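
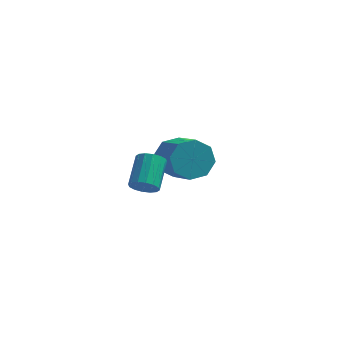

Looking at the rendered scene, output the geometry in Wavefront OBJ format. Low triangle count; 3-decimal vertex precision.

v 2.26 2.057 -4.302
v 3.187 2.446 -4.605
v 4.167 0.952 -3.52
v 3.24 0.563 -3.218
v 2.926 2.772 -3.919
v 3.906 1.279 -2.834
v 2.274 2.68 -3.457
v 3.254 1.186 -2.373
v 1.614 2.222 -3.491
v 2.594 0.729 -2.406
v 1.333 1.668 -4
v 2.313 0.174 -2.915
v 1.594 1.341 -4.686
v 2.574 -0.152 -3.601
v 2.246 1.434 -5.147
v 3.226 -0.06 -4.063
v 2.906 1.891 -5.114
v 3.886 0.398 -4.029
v 2 -3.945 -1.707
v 2.442 -4.2 -1.304
v 2.502 -2.87 -0.53
v 2.06 -2.615 -0.933
v 2.621 -4.062 -1.554
v 2.681 -2.732 -0.779
v 2.633 -3.893 -1.845
v 2.693 -2.564 -1.07
v 2.476 -3.738 -2.099
v 2.536 -2.409 -1.324
v 2.192 -3.639 -2.248
v 2.252 -2.309 -1.473
v 1.856 -3.621 -2.252
v 1.916 -2.291 -1.478
v 1.558 -3.69 -2.11
v 1.618 -2.36 -1.336
v 1.379 -3.828 -1.861
v 1.439 -2.498 -1.086
v 1.367 -3.996 -1.57
v 1.427 -2.667 -0.795
v 1.524 -4.151 -1.316
v 1.584 -2.822 -0.541
v 1.808 -4.251 -1.167
v 1.868 -2.921 -0.392
v 2.144 -4.269 -1.162
v 2.204 -2.939 -0.388
f 2 1 5
f 2 5 3
f 3 5 6
f 3 6 4
f 5 1 7
f 5 7 6
f 6 7 8
f 6 8 4
f 7 1 9
f 7 9 8
f 8 9 10
f 8 10 4
f 9 1 11
f 9 11 10
f 10 11 12
f 10 12 4
f 11 1 13
f 11 13 12
f 12 13 14
f 12 14 4
f 13 1 15
f 13 15 14
f 14 15 16
f 14 16 4
f 15 1 17
f 15 17 16
f 16 17 18
f 16 18 4
f 17 1 2
f 17 2 18
f 18 2 3
f 18 3 4
f 20 19 23
f 20 23 21
f 21 23 24
f 21 24 22
f 23 19 25
f 23 25 24
f 24 25 26
f 24 26 22
f 25 19 27
f 25 27 26
f 26 27 28
f 26 28 22
f 27 19 29
f 27 29 28
f 28 29 30
f 28 30 22
f 29 19 31
f 29 31 30
f 30 31 32
f 30 32 22
f 31 19 33
f 31 33 32
f 32 33 34
f 32 34 22
f 33 19 35
f 33 35 34
f 34 35 36
f 34 36 22
f 35 19 37
f 35 37 36
f 36 37 38
f 36 38 22
f 37 19 39
f 37 39 38
f 38 39 40
f 38 40 22
f 39 19 41
f 39 41 40
f 40 41 42
f 40 42 22
f 41 19 43
f 41 43 42
f 42 43 44
f 42 44 22
f 43 19 20
f 43 20 44
f 44 20 21
f 44 21 22



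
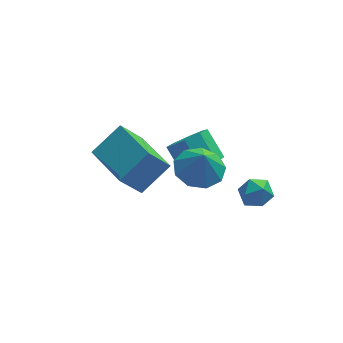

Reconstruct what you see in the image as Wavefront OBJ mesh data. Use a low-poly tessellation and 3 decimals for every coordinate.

v -3.538 -2.643 1.665
v -4.373 -2.861 2.855
v -4.289 -0.711 1.493
v -5.123 -0.929 2.683
v -2.377 -2.111 2.577
v -3.211 -2.329 3.767
v -3.127 -0.179 2.405
v -3.962 -0.397 3.595
v 0.523 -2.791 1.843
v 1.025 -3.137 1.469
v 0.055 -3.803 2.151
v 0.557 -4.149 1.777
v 0.734 -3.797 2.374
v 1.024 -3.172 2.183
v 0.056 -3.768 1.437
v 0.346 -3.143 1.246
v 0.736 -3.741 1.218
v 1.155 -3.759 1.797
v -0.075 -3.181 1.823
v 0.344 -3.199 2.402
v -0.639 0.444 -0.58
v 0.09 0.95 -0.735
v -0.393 1.921 0.166
v -1.121 1.416 0.32
v -0.428 1.093 -1.167
v -0.91 2.065 -0.266
v -1.068 0.857 -1.255
v -1.551 1.828 -0.354
v -1.457 0.378 -0.948
v -1.94 1.35 -0.047
v -1.367 -0.061 -0.426
v -1.85 0.91 0.475
v -0.85 -0.205 0.006
v -1.332 0.767 0.907
v -0.209 0.032 0.094
v -0.692 1.003 0.995
v 0.18 0.51 -0.213
v -0.303 1.482 0.688
v -1.234 -1.763 1.847
v -0.533 -2.432 1.6
v -1.126 -2.057 2.953
v -0.243 -1.827 1.733
v -0.416 -1.192 1.918
v -0.973 -0.824 2.07
v -1.651 -0.896 2.118
v -2.135 -1.373 2.039
v -2.197 -2.033 1.869
v -1.809 -2.567 1.69
v -1.151 -2.724 1.583
f 2 4 1
f 5 2 1
f 1 4 3
f 3 5 1
f 2 8 4
f 6 2 5
f 6 8 2
f 4 8 3
f 7 5 3
f 3 8 7
f 7 6 5
f 8 6 7
f 9 20 14
f 9 14 10
f 9 10 16
f 9 16 19
f 9 19 20
f 10 14 18
f 14 20 13
f 20 19 11
f 19 16 15
f 16 10 17
f 12 18 13
f 12 13 11
f 12 11 15
f 12 15 17
f 12 17 18
f 13 18 14
f 11 13 20
f 15 11 19
f 17 15 16
f 18 17 10
f 22 21 25
f 22 25 23
f 23 25 26
f 23 26 24
f 25 21 27
f 25 27 26
f 26 27 28
f 26 28 24
f 27 21 29
f 27 29 28
f 28 29 30
f 28 30 24
f 29 21 31
f 29 31 30
f 30 31 32
f 30 32 24
f 31 21 33
f 31 33 32
f 32 33 34
f 32 34 24
f 33 21 35
f 33 35 34
f 34 35 36
f 34 36 24
f 35 21 37
f 35 37 36
f 36 37 38
f 36 38 24
f 37 21 22
f 37 22 38
f 38 22 23
f 38 23 24
f 40 39 42
f 40 42 41
f 42 39 43
f 42 43 41
f 43 39 44
f 43 44 41
f 44 39 45
f 44 45 41
f 45 39 46
f 45 46 41
f 46 39 47
f 46 47 41
f 47 39 48
f 47 48 41
f 48 39 49
f 48 49 41
f 49 39 40
f 49 40 41



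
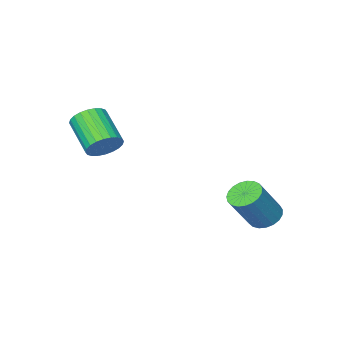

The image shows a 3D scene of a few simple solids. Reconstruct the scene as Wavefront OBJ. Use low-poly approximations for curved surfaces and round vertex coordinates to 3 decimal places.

v -3.825 0.46 -1.962
v -3.272 0.49 -2.357
v -2.262 0.61 -0.932
v -2.815 0.58 -0.538
v -3.34 0.763 -2.331
v -2.331 0.883 -0.907
v -3.493 0.984 -2.241
v -2.483 1.103 -0.817
v -3.703 1.114 -2.104
v -2.693 1.234 -0.679
v -3.934 1.131 -1.941
v -2.924 1.251 -0.517
v -4.146 1.032 -1.783
v -3.136 1.152 -0.358
v -4.302 0.834 -1.655
v -3.293 0.954 -0.231
v -4.376 0.572 -1.58
v -3.367 0.691 -0.156
v -4.355 0.29 -1.572
v -3.345 0.41 -0.148
v -4.242 0.038 -1.631
v -3.232 0.157 -0.207
v -4.057 -0.142 -1.747
v -3.047 -0.022 -0.323
v -3.832 -0.217 -1.901
v -2.822 -0.097 -0.476
v -3.605 -0.175 -2.065
v -2.596 -0.056 -0.64
v -3.417 -0.023 -2.211
v -2.407 0.096 -0.787
v -3.299 0.212 -2.314
v -2.289 0.331 -0.89
v 0.77 -2.712 1.398
v 1.252 -2.466 1.858
v 1.092 -3.802 2.741
v 0.61 -4.048 2.282
v 1.018 -2.366 1.967
v 0.858 -3.702 2.85
v 0.746 -2.318 1.989
v 0.586 -3.655 2.872
v 0.477 -2.331 1.921
v 0.317 -3.667 2.805
v 0.254 -2.402 1.774
v 0.093 -3.738 2.657
v 0.109 -2.519 1.569
v -0.052 -3.856 2.453
v 0.064 -2.666 1.339
v -0.096 -4.003 2.222
v 0.127 -2.82 1.117
v -0.033 -4.157 2.001
v 0.288 -2.958 0.939
v 0.128 -4.294 1.822
v 0.522 -3.058 0.83
v 0.362 -4.394 1.713
v 0.794 -3.105 0.808
v 0.634 -4.442 1.691
v 1.063 -3.093 0.875
v 0.903 -4.429 1.759
v 1.287 -3.022 1.023
v 1.126 -4.358 1.906
v 1.432 -2.904 1.227
v 1.271 -4.241 2.111
v 1.476 -2.757 1.458
v 1.316 -4.094 2.341
v 1.413 -2.603 1.679
v 1.253 -3.94 2.563
f 2 1 5
f 2 5 3
f 3 5 6
f 3 6 4
f 5 1 7
f 5 7 6
f 6 7 8
f 6 8 4
f 7 1 9
f 7 9 8
f 8 9 10
f 8 10 4
f 9 1 11
f 9 11 10
f 10 11 12
f 10 12 4
f 11 1 13
f 11 13 12
f 12 13 14
f 12 14 4
f 13 1 15
f 13 15 14
f 14 15 16
f 14 16 4
f 15 1 17
f 15 17 16
f 16 17 18
f 16 18 4
f 17 1 19
f 17 19 18
f 18 19 20
f 18 20 4
f 19 1 21
f 19 21 20
f 20 21 22
f 20 22 4
f 21 1 23
f 21 23 22
f 22 23 24
f 22 24 4
f 23 1 25
f 23 25 24
f 24 25 26
f 24 26 4
f 25 1 27
f 25 27 26
f 26 27 28
f 26 28 4
f 27 1 29
f 27 29 28
f 28 29 30
f 28 30 4
f 29 1 31
f 29 31 30
f 30 31 32
f 30 32 4
f 31 1 2
f 31 2 32
f 32 2 3
f 32 3 4
f 34 33 37
f 34 37 35
f 35 37 38
f 35 38 36
f 37 33 39
f 37 39 38
f 38 39 40
f 38 40 36
f 39 33 41
f 39 41 40
f 40 41 42
f 40 42 36
f 41 33 43
f 41 43 42
f 42 43 44
f 42 44 36
f 43 33 45
f 43 45 44
f 44 45 46
f 44 46 36
f 45 33 47
f 45 47 46
f 46 47 48
f 46 48 36
f 47 33 49
f 47 49 48
f 48 49 50
f 48 50 36
f 49 33 51
f 49 51 50
f 50 51 52
f 50 52 36
f 51 33 53
f 51 53 52
f 52 53 54
f 52 54 36
f 53 33 55
f 53 55 54
f 54 55 56
f 54 56 36
f 55 33 57
f 55 57 56
f 56 57 58
f 56 58 36
f 57 33 59
f 57 59 58
f 58 59 60
f 58 60 36
f 59 33 61
f 59 61 60
f 60 61 62
f 60 62 36
f 61 33 63
f 61 63 62
f 62 63 64
f 62 64 36
f 63 33 65
f 63 65 64
f 64 65 66
f 64 66 36
f 65 33 34
f 65 34 66
f 66 34 35
f 66 35 36



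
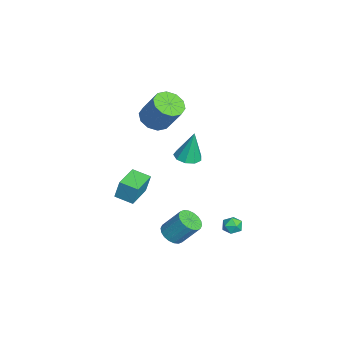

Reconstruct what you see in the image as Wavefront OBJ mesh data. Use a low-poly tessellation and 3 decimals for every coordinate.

v -4.237 -1.066 2.608
v -3.32 -0.954 2.153
v -2.565 -0.141 3.878
v -3.483 -0.254 4.332
v -3.657 -0.423 2.051
v -2.902 0.389 3.775
v -4.215 -0.138 2.161
v -3.46 0.674 3.885
v -4.782 -0.208 2.442
v -4.027 0.604 4.166
v -5.141 -0.605 2.786
v -4.386 0.207 4.51
v -5.155 -1.179 3.062
v -4.4 -0.366 4.787
v -4.818 -1.709 3.165
v -4.063 -0.897 4.889
v -4.26 -1.994 3.055
v -3.505 -1.182 4.779
v -3.693 -1.924 2.774
v -2.938 -1.112 4.498
v -3.334 -1.527 2.43
v -2.579 -0.715 4.154
v -4.15 -2.72 -3.077
v -4.054 -2.414 -1.755
v -3.588 -1.663 -3.362
v -3.492 -1.358 -2.04
v -2.528 -3.562 -3
v -2.432 -3.257 -1.678
v -1.966 -2.506 -3.285
v -1.87 -2.2 -1.963
v 0.275 -0.355 -4.323
v 0.934 -0.029 -4.707
v 1.245 1.001 -3.302
v 0.585 0.675 -2.917
v 0.659 0.195 -4.811
v 0.97 1.225 -3.406
v 0.308 0.31 -4.818
v 0.619 1.34 -3.412
v -0.049 0.294 -4.727
v 0.262 1.324 -3.321
v -0.343 0.149 -4.555
v -0.032 1.179 -3.15
v -0.514 -0.096 -4.338
v -0.203 0.934 -2.933
v -0.529 -0.392 -4.118
v -0.218 0.638 -2.712
v -0.385 -0.681 -3.938
v -0.074 0.349 -2.533
v -0.11 -0.905 -3.834
v 0.201 0.125 -2.429
v 0.241 -1.02 -3.828
v 0.552 0.01 -2.422
v 0.598 -1.004 -3.919
v 0.909 0.026 -2.513
v 0.892 -0.859 -4.09
v 1.203 0.171 -2.685
v 1.063 -0.614 -4.307
v 1.374 0.416 -2.902
v 1.078 -0.318 -4.528
v 1.389 0.712 -3.122
v 0.539 3.156 -2.84
v 0.741 3.485 -3.39
v 1.459 2.575 -2.85
v 1.661 2.904 -3.4
v 1.625 3.226 -2.81
v 1.056 3.585 -2.804
v 1.144 2.475 -3.436
v 0.575 2.834 -3.43
v 1.115 3.065 -3.759
v 1.412 3.529 -3.372
v 0.788 2.531 -2.868
v 1.085 2.995 -2.481
v 0.559 0.504 2.613
v 1.035 -0.154 2.728
v 0.601 0.876 4.567
v 1.353 0.298 2.635
v 1.299 0.847 2.532
v 0.9 1.235 2.466
v 0.341 1.281 2.469
v -0.116 0.963 2.54
v -0.257 0.43 2.644
v -0.016 -0.068 2.734
v 0.494 -0.299 2.767
f 2 1 5
f 2 5 3
f 3 5 6
f 3 6 4
f 5 1 7
f 5 7 6
f 6 7 8
f 6 8 4
f 7 1 9
f 7 9 8
f 8 9 10
f 8 10 4
f 9 1 11
f 9 11 10
f 10 11 12
f 10 12 4
f 11 1 13
f 11 13 12
f 12 13 14
f 12 14 4
f 13 1 15
f 13 15 14
f 14 15 16
f 14 16 4
f 15 1 17
f 15 17 16
f 16 17 18
f 16 18 4
f 17 1 19
f 17 19 18
f 18 19 20
f 18 20 4
f 19 1 21
f 19 21 20
f 20 21 22
f 20 22 4
f 21 1 2
f 21 2 22
f 22 2 3
f 22 3 4
f 24 26 23
f 27 24 23
f 23 26 25
f 25 27 23
f 24 30 26
f 28 24 27
f 28 30 24
f 26 30 25
f 29 27 25
f 25 30 29
f 29 28 27
f 30 28 29
f 32 31 35
f 32 35 33
f 33 35 36
f 33 36 34
f 35 31 37
f 35 37 36
f 36 37 38
f 36 38 34
f 37 31 39
f 37 39 38
f 38 39 40
f 38 40 34
f 39 31 41
f 39 41 40
f 40 41 42
f 40 42 34
f 41 31 43
f 41 43 42
f 42 43 44
f 42 44 34
f 43 31 45
f 43 45 44
f 44 45 46
f 44 46 34
f 45 31 47
f 45 47 46
f 46 47 48
f 46 48 34
f 47 31 49
f 47 49 48
f 48 49 50
f 48 50 34
f 49 31 51
f 49 51 50
f 50 51 52
f 50 52 34
f 51 31 53
f 51 53 52
f 52 53 54
f 52 54 34
f 53 31 55
f 53 55 54
f 54 55 56
f 54 56 34
f 55 31 57
f 55 57 56
f 56 57 58
f 56 58 34
f 57 31 59
f 57 59 58
f 58 59 60
f 58 60 34
f 59 31 32
f 59 32 60
f 60 32 33
f 60 33 34
f 61 72 66
f 61 66 62
f 61 62 68
f 61 68 71
f 61 71 72
f 62 66 70
f 66 72 65
f 72 71 63
f 71 68 67
f 68 62 69
f 64 70 65
f 64 65 63
f 64 63 67
f 64 67 69
f 64 69 70
f 65 70 66
f 63 65 72
f 67 63 71
f 69 67 68
f 70 69 62
f 74 73 76
f 74 76 75
f 76 73 77
f 76 77 75
f 77 73 78
f 77 78 75
f 78 73 79
f 78 79 75
f 79 73 80
f 79 80 75
f 80 73 81
f 80 81 75
f 81 73 82
f 81 82 75
f 82 73 83
f 82 83 75
f 83 73 74
f 83 74 75



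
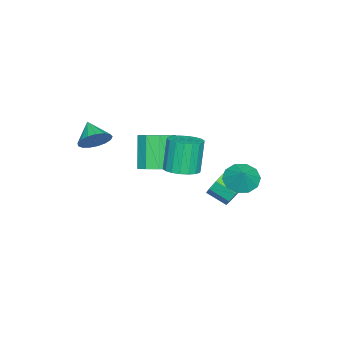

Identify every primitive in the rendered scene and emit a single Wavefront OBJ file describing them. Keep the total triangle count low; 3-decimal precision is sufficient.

v -1.87 2.758 -2.753
v -1.208 2.403 -3.383
v -1.229 1.287 -2.777
v -1.89 1.642 -2.147
v -0.898 2.683 -2.858
v -0.919 1.567 -2.252
v -1.043 2.997 -2.284
v -1.064 1.881 -1.678
v -1.575 3.2 -1.93
v -1.595 2.084 -1.323
v -2.244 3.196 -1.96
v -2.265 2.08 -1.354
v -2.739 2.987 -2.362
v -2.759 1.871 -1.756
v -2.826 2.671 -2.947
v -2.847 1.555 -2.34
v -2.466 2.395 -3.441
v -2.487 1.28 -2.834
v -1.827 2.29 -3.613
v -1.848 1.174 -3.007
v -0.453 3.5 -0.69
v 0.01 4.07 -1.308
v 0.253 3.88 0.19
v -0.442 4.378 -1.078
v -0.898 4.351 -0.7
v -1.184 3.999 -0.318
v -1.191 3.456 -0.077
v -0.916 2.93 -0.071
v -0.465 2.622 -0.301
v -0.008 2.649 -0.679
v 0.278 3.001 -1.062
v 0.285 3.544 -1.302
v 2.265 -3.19 1.895
v 2.911 -3.816 1.909
v 1.475 -3.99 2.625
v 2.992 -3.577 2.258
v 2.906 -3.249 2.524
v 2.673 -2.907 2.645
v 2.346 -2.631 2.595
v 2.001 -2.483 2.384
v 1.716 -2.496 2.061
v 1.557 -2.669 1.7
v 1.56 -2.962 1.384
v 1.724 -3.306 1.184
v 2.012 -3.624 1.148
v 2.358 -3.843 1.282
v 2.683 -3.912 1.557
v 1.929 1.319 0.727
v 2.772 1.608 0.99
v 2.215 1.57 2.817
v 1.371 1.281 2.553
v 2.567 1.963 0.935
v 2.01 1.925 2.761
v 2.234 2.19 0.838
v 1.677 2.152 2.664
v 1.842 2.245 0.719
v 1.285 2.207 2.546
v 1.466 2.116 0.602
v 0.909 2.079 2.429
v 1.182 1.829 0.51
v 0.625 1.792 2.336
v 1.046 1.442 0.46
v 0.489 1.404 2.287
v 1.085 1.03 0.463
v 0.528 0.992 2.29
v 1.29 0.675 0.519
v 0.733 0.637 2.345
v 1.623 0.448 0.616
v 1.066 0.41 2.442
v 2.015 0.393 0.734
v 1.458 0.355 2.561
v 2.391 0.521 0.851
v 1.834 0.484 2.678
v 2.675 0.808 0.944
v 2.118 0.771 2.77
v 2.811 1.196 0.993
v 2.254 1.158 2.82
v -0.052 -0.956 -0.891
v 0.834 -1.103 -0.45
v -0.142 -1.53 1.371
v -1.028 -1.384 0.931
v 0.651 -0.446 -0.394
v -0.326 -0.874 1.427
v 0.139 -0.028 -0.571
v -0.838 -0.456 1.251
v -0.463 -0.044 -0.897
v -1.439 -0.472 0.925
v -0.872 -0.487 -1.22
v -1.848 -0.915 0.601
v -0.897 -1.15 -1.389
v -1.873 -1.577 0.432
v -0.527 -1.721 -1.325
v -1.503 -2.149 0.496
v 0.065 -1.935 -1.058
v -0.911 -2.363 0.764
v 0.603 -1.691 -0.712
v -0.373 -2.118 1.109
f 2 1 5
f 2 5 3
f 3 5 6
f 3 6 4
f 5 1 7
f 5 7 6
f 6 7 8
f 6 8 4
f 7 1 9
f 7 9 8
f 8 9 10
f 8 10 4
f 9 1 11
f 9 11 10
f 10 11 12
f 10 12 4
f 11 1 13
f 11 13 12
f 12 13 14
f 12 14 4
f 13 1 15
f 13 15 14
f 14 15 16
f 14 16 4
f 15 1 17
f 15 17 16
f 16 17 18
f 16 18 4
f 17 1 19
f 17 19 18
f 18 19 20
f 18 20 4
f 19 1 2
f 19 2 20
f 20 2 3
f 20 3 4
f 22 21 24
f 22 24 23
f 24 21 25
f 24 25 23
f 25 21 26
f 25 26 23
f 26 21 27
f 26 27 23
f 27 21 28
f 27 28 23
f 28 21 29
f 28 29 23
f 29 21 30
f 29 30 23
f 30 21 31
f 30 31 23
f 31 21 32
f 31 32 23
f 32 21 22
f 32 22 23
f 34 33 36
f 34 36 35
f 36 33 37
f 36 37 35
f 37 33 38
f 37 38 35
f 38 33 39
f 38 39 35
f 39 33 40
f 39 40 35
f 40 33 41
f 40 41 35
f 41 33 42
f 41 42 35
f 42 33 43
f 42 43 35
f 43 33 44
f 43 44 35
f 44 33 45
f 44 45 35
f 45 33 46
f 45 46 35
f 46 33 47
f 46 47 35
f 47 33 34
f 47 34 35
f 49 48 52
f 49 52 50
f 50 52 53
f 50 53 51
f 52 48 54
f 52 54 53
f 53 54 55
f 53 55 51
f 54 48 56
f 54 56 55
f 55 56 57
f 55 57 51
f 56 48 58
f 56 58 57
f 57 58 59
f 57 59 51
f 58 48 60
f 58 60 59
f 59 60 61
f 59 61 51
f 60 48 62
f 60 62 61
f 61 62 63
f 61 63 51
f 62 48 64
f 62 64 63
f 63 64 65
f 63 65 51
f 64 48 66
f 64 66 65
f 65 66 67
f 65 67 51
f 66 48 68
f 66 68 67
f 67 68 69
f 67 69 51
f 68 48 70
f 68 70 69
f 69 70 71
f 69 71 51
f 70 48 72
f 70 72 71
f 71 72 73
f 71 73 51
f 72 48 74
f 72 74 73
f 73 74 75
f 73 75 51
f 74 48 76
f 74 76 75
f 75 76 77
f 75 77 51
f 76 48 49
f 76 49 77
f 77 49 50
f 77 50 51
f 79 78 82
f 79 82 80
f 80 82 83
f 80 83 81
f 82 78 84
f 82 84 83
f 83 84 85
f 83 85 81
f 84 78 86
f 84 86 85
f 85 86 87
f 85 87 81
f 86 78 88
f 86 88 87
f 87 88 89
f 87 89 81
f 88 78 90
f 88 90 89
f 89 90 91
f 89 91 81
f 90 78 92
f 90 92 91
f 91 92 93
f 91 93 81
f 92 78 94
f 92 94 93
f 93 94 95
f 93 95 81
f 94 78 96
f 94 96 95
f 95 96 97
f 95 97 81
f 96 78 79
f 96 79 97
f 97 79 80
f 97 80 81



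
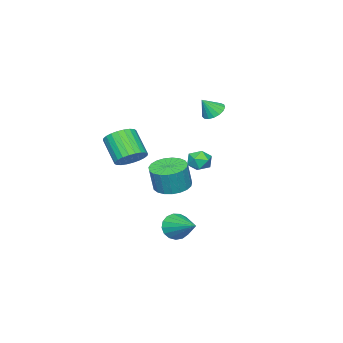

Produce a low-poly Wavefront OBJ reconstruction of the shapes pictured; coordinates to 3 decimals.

v -3.03 -0.107 -0.942
v -2.296 -0.277 -0.861
v -3.324 -1.003 -0.159
v -2.59 -1.173 -0.078
v -2.861 -0.522 0.198
v -2.679 0.031 -0.285
v -2.941 -1.311 -0.735
v -2.759 -0.758 -1.218
v -2.242 -1.022 -0.733
v -2.192 -0.534 -0.156
v -3.428 -0.746 -0.864
v -3.378 -0.258 -0.287
v -2.334 0.565 3.507
v -1.999 0.091 3.116
v -1.746 0.235 4.413
v -1.807 0.365 3.092
v -1.737 0.685 3.162
v -1.803 0.977 3.312
v -1.991 1.175 3.506
v -2.257 1.233 3.701
v -2.542 1.139 3.85
v -2.778 0.913 3.922
v -2.913 0.607 3.898
v -2.916 0.292 3.784
v -2.785 0.039 3.607
v -2.551 -0.093 3.407
v -2.267 -0.074 3.23
v 4.201 0.233 2.247
v 4.799 0.559 2.788
v 4.316 -0.528 3.975
v 3.719 -0.853 3.433
v 4.532 0.756 2.859
v 4.049 -0.331 4.046
v 4.214 0.872 2.837
v 3.731 -0.214 4.024
v 3.894 0.892 2.725
v 3.411 -0.195 3.911
v 3.621 0.811 2.54
v 3.138 -0.275 3.726
v 3.436 0.643 2.31
v 2.953 -0.444 3.497
v 3.368 0.412 2.071
v 2.885 -0.675 3.258
v 3.427 0.154 1.858
v 2.944 -0.933 3.045
v 3.604 -0.092 1.705
v 3.121 -1.179 2.892
v 3.871 -0.289 1.634
v 3.388 -1.376 2.821
v 4.189 -0.406 1.656
v 3.706 -1.492 2.843
v 4.509 -0.425 1.769
v 4.026 -1.512 2.955
v 4.782 -0.345 1.954
v 4.299 -1.431 3.14
v 4.967 -0.176 2.183
v 4.484 -1.263 3.37
v 5.035 0.055 2.422
v 4.552 -1.032 3.609
v 4.976 0.313 2.635
v 4.493 -0.774 3.822
v 2.729 1.879 -2.545
v 3.346 1.889 -3.1
v 3.411 3.561 -1.755
v 3.055 2.092 -3.279
v 2.688 2.245 -3.289
v 2.331 2.315 -3.129
v 2.065 2.284 -2.836
v 1.952 2.161 -2.476
v 2.016 1.973 -2.131
v 2.243 1.764 -1.882
v 2.582 1.581 -1.785
v 2.955 1.466 -1.862
v 3.275 1.446 -2.095
v 3.471 1.525 -2.432
v 3.497 1.685 -2.795
v -1.679 -1.567 -2.174
v -0.875 -2.194 -2.376
v -0.516 -2.22 -0.869
v -1.321 -1.593 -0.666
v -0.695 -1.802 -2.412
v -0.336 -1.829 -0.905
v -0.685 -1.37 -2.407
v -0.326 -1.396 -0.899
v -0.847 -0.971 -2.361
v -0.489 -0.998 -0.854
v -1.153 -0.676 -2.283
v -0.795 -0.703 -0.775
v -1.55 -0.535 -2.186
v -1.192 -0.561 -0.679
v -1.97 -0.572 -2.087
v -1.611 -0.599 -0.579
v -2.339 -0.781 -2.003
v -1.98 -0.808 -0.495
v -2.594 -1.126 -1.948
v -2.235 -1.152 -0.441
v -2.691 -1.547 -1.933
v -2.332 -1.574 -0.425
v -2.613 -1.971 -1.959
v -2.254 -1.998 -0.451
v -2.374 -2.326 -2.022
v -2.015 -2.353 -0.514
v -2.014 -2.549 -2.112
v -1.655 -2.576 -0.604
v -1.597 -2.603 -2.212
v -1.238 -2.629 -0.704
v -1.194 -2.477 -2.305
v -0.835 -2.504 -0.798
f 1 12 6
f 1 6 2
f 1 2 8
f 1 8 11
f 1 11 12
f 2 6 10
f 6 12 5
f 12 11 3
f 11 8 7
f 8 2 9
f 4 10 5
f 4 5 3
f 4 3 7
f 4 7 9
f 4 9 10
f 5 10 6
f 3 5 12
f 7 3 11
f 9 7 8
f 10 9 2
f 14 13 16
f 14 16 15
f 16 13 17
f 16 17 15
f 17 13 18
f 17 18 15
f 18 13 19
f 18 19 15
f 19 13 20
f 19 20 15
f 20 13 21
f 20 21 15
f 21 13 22
f 21 22 15
f 22 13 23
f 22 23 15
f 23 13 24
f 23 24 15
f 24 13 25
f 24 25 15
f 25 13 26
f 25 26 15
f 26 13 27
f 26 27 15
f 27 13 14
f 27 14 15
f 29 28 32
f 29 32 30
f 30 32 33
f 30 33 31
f 32 28 34
f 32 34 33
f 33 34 35
f 33 35 31
f 34 28 36
f 34 36 35
f 35 36 37
f 35 37 31
f 36 28 38
f 36 38 37
f 37 38 39
f 37 39 31
f 38 28 40
f 38 40 39
f 39 40 41
f 39 41 31
f 40 28 42
f 40 42 41
f 41 42 43
f 41 43 31
f 42 28 44
f 42 44 43
f 43 44 45
f 43 45 31
f 44 28 46
f 44 46 45
f 45 46 47
f 45 47 31
f 46 28 48
f 46 48 47
f 47 48 49
f 47 49 31
f 48 28 50
f 48 50 49
f 49 50 51
f 49 51 31
f 50 28 52
f 50 52 51
f 51 52 53
f 51 53 31
f 52 28 54
f 52 54 53
f 53 54 55
f 53 55 31
f 54 28 56
f 54 56 55
f 55 56 57
f 55 57 31
f 56 28 58
f 56 58 57
f 57 58 59
f 57 59 31
f 58 28 60
f 58 60 59
f 59 60 61
f 59 61 31
f 60 28 29
f 60 29 61
f 61 29 30
f 61 30 31
f 63 62 65
f 63 65 64
f 65 62 66
f 65 66 64
f 66 62 67
f 66 67 64
f 67 62 68
f 67 68 64
f 68 62 69
f 68 69 64
f 69 62 70
f 69 70 64
f 70 62 71
f 70 71 64
f 71 62 72
f 71 72 64
f 72 62 73
f 72 73 64
f 73 62 74
f 73 74 64
f 74 62 75
f 74 75 64
f 75 62 76
f 75 76 64
f 76 62 63
f 76 63 64
f 78 77 81
f 78 81 79
f 79 81 82
f 79 82 80
f 81 77 83
f 81 83 82
f 82 83 84
f 82 84 80
f 83 77 85
f 83 85 84
f 84 85 86
f 84 86 80
f 85 77 87
f 85 87 86
f 86 87 88
f 86 88 80
f 87 77 89
f 87 89 88
f 88 89 90
f 88 90 80
f 89 77 91
f 89 91 90
f 90 91 92
f 90 92 80
f 91 77 93
f 91 93 92
f 92 93 94
f 92 94 80
f 93 77 95
f 93 95 94
f 94 95 96
f 94 96 80
f 95 77 97
f 95 97 96
f 96 97 98
f 96 98 80
f 97 77 99
f 97 99 98
f 98 99 100
f 98 100 80
f 99 77 101
f 99 101 100
f 100 101 102
f 100 102 80
f 101 77 103
f 101 103 102
f 102 103 104
f 102 104 80
f 103 77 105
f 103 105 104
f 104 105 106
f 104 106 80
f 105 77 107
f 105 107 106
f 106 107 108
f 106 108 80
f 107 77 78
f 107 78 108
f 108 78 79
f 108 79 80



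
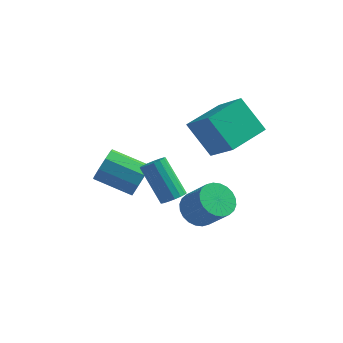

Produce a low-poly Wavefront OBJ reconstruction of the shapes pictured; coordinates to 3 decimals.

v 1.798 -0.273 -2.821
v 2.581 0.071 -3.321
v 3.664 -0.443 -1.978
v 2.882 -0.787 -1.479
v 2.478 0.383 -3.118
v 3.561 -0.131 -1.776
v 2.271 0.596 -2.87
v 3.355 0.081 -1.528
v 1.993 0.676 -2.615
v 3.076 0.161 -1.272
v 1.685 0.611 -2.391
v 2.768 0.097 -1.048
v 1.394 0.413 -2.232
v 2.477 -0.102 -0.89
v 1.165 0.109 -2.163
v 2.248 -0.405 -0.821
v 1.032 -0.252 -2.195
v 2.115 -0.767 -0.852
v 1.016 -0.617 -2.322
v 2.099 -1.131 -0.979
v 1.119 -0.929 -2.524
v 2.202 -1.443 -1.182
v 1.325 -1.141 -2.772
v 2.409 -1.656 -1.43
v 1.604 -1.221 -3.028
v 2.687 -1.736 -1.685
v 1.912 -1.157 -3.252
v 2.995 -1.671 -1.909
v 2.203 -0.958 -3.41
v 3.286 -1.473 -2.068
v 2.432 -0.655 -3.479
v 3.515 -1.169 -2.137
v 2.565 -0.293 -3.448
v 3.648 -0.808 -2.105
v 1.954 1.499 -0.261
v 0.637 2.027 1.329
v 3.068 3.36 0.045
v 1.752 3.887 1.634
v 3.248 0.493 1.146
v 1.932 1.02 2.735
v 4.363 2.353 1.451
v 3.046 2.881 3.041
v -0.776 -0.707 -0.941
v -0.49 -1.178 -0.168
v -2.378 -1.104 0.575
v -2.664 -0.633 -0.199
v -0.428 -0.538 -0.074
v -2.316 -0.464 0.669
v -0.529 0.023 -0.386
v -2.417 0.097 0.357
v -0.745 0.242 -0.958
v -2.633 0.316 -0.215
v -0.976 0.017 -1.522
v -2.864 0.092 -0.779
v -1.114 -0.546 -1.815
v -3.001 -0.472 -1.072
v -1.093 -1.185 -1.699
v -2.981 -1.111 -0.956
v -0.924 -1.601 -1.228
v -2.812 -1.526 -0.485
v -0.686 -1.598 -0.623
v -2.574 -1.524 0.119
v 1.447 -3.261 0.233
v 1.968 -2.979 0.476
v 0.793 -2.238 2.131
v 0.273 -2.519 1.887
v 1.847 -2.764 0.294
v 0.672 -2.023 1.948
v 1.634 -2.663 0.098
v 0.46 -1.922 1.752
v 1.379 -2.699 -0.067
v 0.204 -1.958 1.587
v 1.139 -2.864 -0.164
v -0.035 -2.123 1.491
v 0.97 -3.119 -0.169
v -0.205 -2.378 1.485
v 0.91 -3.407 -0.083
v -0.264 -2.666 1.572
v 0.973 -3.661 0.076
v -0.201 -2.92 1.73
v 1.145 -3.824 0.271
v -0.029 -3.082 1.925
v 1.386 -3.857 0.457
v 0.212 -3.116 2.111
v 1.641 -3.754 0.591
v 0.467 -3.013 2.246
v 1.852 -3.538 0.644
v 0.677 -2.796 2.299
v 1.97 -3.258 0.602
v 0.795 -2.517 2.257
f 2 1 5
f 2 5 3
f 3 5 6
f 3 6 4
f 5 1 7
f 5 7 6
f 6 7 8
f 6 8 4
f 7 1 9
f 7 9 8
f 8 9 10
f 8 10 4
f 9 1 11
f 9 11 10
f 10 11 12
f 10 12 4
f 11 1 13
f 11 13 12
f 12 13 14
f 12 14 4
f 13 1 15
f 13 15 14
f 14 15 16
f 14 16 4
f 15 1 17
f 15 17 16
f 16 17 18
f 16 18 4
f 17 1 19
f 17 19 18
f 18 19 20
f 18 20 4
f 19 1 21
f 19 21 20
f 20 21 22
f 20 22 4
f 21 1 23
f 21 23 22
f 22 23 24
f 22 24 4
f 23 1 25
f 23 25 24
f 24 25 26
f 24 26 4
f 25 1 27
f 25 27 26
f 26 27 28
f 26 28 4
f 27 1 29
f 27 29 28
f 28 29 30
f 28 30 4
f 29 1 31
f 29 31 30
f 30 31 32
f 30 32 4
f 31 1 33
f 31 33 32
f 32 33 34
f 32 34 4
f 33 1 2
f 33 2 34
f 34 2 3
f 34 3 4
f 36 38 35
f 39 36 35
f 35 38 37
f 37 39 35
f 36 42 38
f 40 36 39
f 40 42 36
f 38 42 37
f 41 39 37
f 37 42 41
f 41 40 39
f 42 40 41
f 44 43 47
f 44 47 45
f 45 47 48
f 45 48 46
f 47 43 49
f 47 49 48
f 48 49 50
f 48 50 46
f 49 43 51
f 49 51 50
f 50 51 52
f 50 52 46
f 51 43 53
f 51 53 52
f 52 53 54
f 52 54 46
f 53 43 55
f 53 55 54
f 54 55 56
f 54 56 46
f 55 43 57
f 55 57 56
f 56 57 58
f 56 58 46
f 57 43 59
f 57 59 58
f 58 59 60
f 58 60 46
f 59 43 61
f 59 61 60
f 60 61 62
f 60 62 46
f 61 43 44
f 61 44 62
f 62 44 45
f 62 45 46
f 64 63 67
f 64 67 65
f 65 67 68
f 65 68 66
f 67 63 69
f 67 69 68
f 68 69 70
f 68 70 66
f 69 63 71
f 69 71 70
f 70 71 72
f 70 72 66
f 71 63 73
f 71 73 72
f 72 73 74
f 72 74 66
f 73 63 75
f 73 75 74
f 74 75 76
f 74 76 66
f 75 63 77
f 75 77 76
f 76 77 78
f 76 78 66
f 77 63 79
f 77 79 78
f 78 79 80
f 78 80 66
f 79 63 81
f 79 81 80
f 80 81 82
f 80 82 66
f 81 63 83
f 81 83 82
f 82 83 84
f 82 84 66
f 83 63 85
f 83 85 84
f 84 85 86
f 84 86 66
f 85 63 87
f 85 87 86
f 86 87 88
f 86 88 66
f 87 63 89
f 87 89 88
f 88 89 90
f 88 90 66
f 89 63 64
f 89 64 90
f 90 64 65
f 90 65 66



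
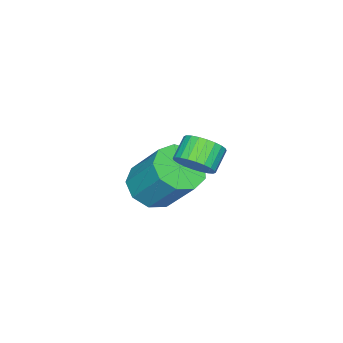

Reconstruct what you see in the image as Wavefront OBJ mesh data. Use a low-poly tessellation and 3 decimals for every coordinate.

v -0.485 0.395 3.182
v -0.093 0.732 3.766
v -0.903 0.642 4.362
v -1.295 0.305 3.778
v -0.219 0.975 3.631
v -1.029 0.884 4.228
v -0.386 1.129 3.428
v -1.196 1.038 4.025
v -0.567 1.171 3.188
v -1.377 1.08 3.784
v -0.736 1.095 2.947
v -1.547 1.005 3.543
v -0.867 0.913 2.741
v -1.677 0.822 3.338
v -0.94 0.652 2.603
v -1.75 0.561 3.199
v -0.944 0.352 2.552
v -1.754 0.261 3.149
v -0.877 0.058 2.598
v -1.687 -0.032 3.194
v -0.751 -0.184 2.732
v -1.561 -0.275 3.329
v -0.584 -0.338 2.935
v -1.394 -0.429 3.532
v -0.403 -0.38 3.176
v -1.213 -0.471 3.772
v -0.233 -0.305 3.417
v -1.044 -0.395 4.013
v -0.103 -0.122 3.622
v -0.913 -0.213 4.219
v -0.03 0.139 3.761
v -0.84 0.048 4.357
v -0.026 0.439 3.811
v -0.836 0.348 4.408
v -2.776 -2.932 -0.825
v -2.014 -3.575 -0.411
v -1.821 -2.231 1.32
v -2.584 -1.588 0.905
v -1.705 -3.063 -0.843
v -1.512 -1.719 0.887
v -1.896 -2.489 -1.268
v -1.703 -1.145 0.463
v -2.5 -2.123 -1.485
v -2.307 -0.779 0.246
v -3.233 -2.135 -1.394
v -3.04 -0.791 0.337
v -3.752 -2.52 -1.036
v -3.559 -1.176 0.694
v -3.815 -3.098 -0.581
v -3.622 -1.754 1.15
v -3.392 -3.598 -0.239
v -3.199 -2.254 1.492
v -2.681 -3.787 -0.172
v -2.488 -2.443 1.559
f 2 1 5
f 2 5 3
f 3 5 6
f 3 6 4
f 5 1 7
f 5 7 6
f 6 7 8
f 6 8 4
f 7 1 9
f 7 9 8
f 8 9 10
f 8 10 4
f 9 1 11
f 9 11 10
f 10 11 12
f 10 12 4
f 11 1 13
f 11 13 12
f 12 13 14
f 12 14 4
f 13 1 15
f 13 15 14
f 14 15 16
f 14 16 4
f 15 1 17
f 15 17 16
f 16 17 18
f 16 18 4
f 17 1 19
f 17 19 18
f 18 19 20
f 18 20 4
f 19 1 21
f 19 21 20
f 20 21 22
f 20 22 4
f 21 1 23
f 21 23 22
f 22 23 24
f 22 24 4
f 23 1 25
f 23 25 24
f 24 25 26
f 24 26 4
f 25 1 27
f 25 27 26
f 26 27 28
f 26 28 4
f 27 1 29
f 27 29 28
f 28 29 30
f 28 30 4
f 29 1 31
f 29 31 30
f 30 31 32
f 30 32 4
f 31 1 33
f 31 33 32
f 32 33 34
f 32 34 4
f 33 1 2
f 33 2 34
f 34 2 3
f 34 3 4
f 36 35 39
f 36 39 37
f 37 39 40
f 37 40 38
f 39 35 41
f 39 41 40
f 40 41 42
f 40 42 38
f 41 35 43
f 41 43 42
f 42 43 44
f 42 44 38
f 43 35 45
f 43 45 44
f 44 45 46
f 44 46 38
f 45 35 47
f 45 47 46
f 46 47 48
f 46 48 38
f 47 35 49
f 47 49 48
f 48 49 50
f 48 50 38
f 49 35 51
f 49 51 50
f 50 51 52
f 50 52 38
f 51 35 53
f 51 53 52
f 52 53 54
f 52 54 38
f 53 35 36
f 53 36 54
f 54 36 37
f 54 37 38



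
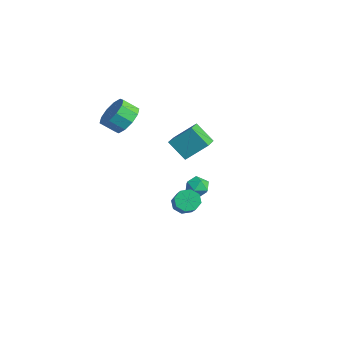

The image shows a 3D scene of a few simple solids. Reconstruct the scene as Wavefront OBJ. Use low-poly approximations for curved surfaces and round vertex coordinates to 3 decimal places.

v 1.464 -2.683 -0.673
v 1.758 -3 -1.159
v 3.29 -3.674 0.207
v 2.996 -3.357 0.693
v 1.92 -2.532 -1.11
v 3.452 -3.206 0.255
v 1.816 -2.153 -0.806
v 3.348 -2.827 0.56
v 1.505 -2.084 -0.423
v 3.037 -2.758 0.942
v 1.17 -2.366 -0.187
v 2.702 -3.04 1.179
v 1.008 -2.834 -0.235
v 2.54 -3.508 1.13
v 1.112 -3.213 -0.54
v 2.644 -3.887 0.826
v 1.423 -3.282 -0.922
v 2.955 -3.956 0.443
v -1.87 -1.738 1.438
v -1.392 -0.703 2.413
v -2.758 -0.933 1.018
v -2.28 0.102 1.993
v -1 -1.262 0.507
v -0.522 -0.227 1.482
v -1.888 -0.457 0.087
v -1.41 0.578 1.062
v -2.313 0.115 -1.96
v -1.825 0.566 -2.227
v -1.955 -0.706 -2.693
v -1.467 -0.255 -2.96
v -1.396 -0.507 -2.294
v -1.617 0.001 -1.841
v -2.163 -0.141 -3.079
v -2.384 0.367 -2.626
v -1.733 0.407 -2.918
v -1.259 0.181 -2.433
v -2.521 -0.321 -2.487
v -2.047 -0.547 -2.002
v -3.489 -3.145 2.558
v -3.082 -3.847 2.065
v -3.483 -4.518 2.688
v -3.891 -3.815 3.182
v -2.708 -3.68 2.485
v -3.109 -4.351 3.109
v -2.632 -3.308 2.934
v -3.034 -3.979 3.557
v -2.884 -2.874 3.239
v -3.285 -3.545 3.862
v -3.367 -2.543 3.284
v -3.768 -3.214 3.907
v -3.897 -2.442 3.052
v -4.298 -3.113 3.675
v -4.271 -2.609 2.631
v -4.672 -3.28 3.255
v -4.346 -2.981 2.183
v -4.748 -3.652 2.806
v -4.095 -3.415 1.878
v -4.496 -4.086 2.501
v -3.612 -3.746 1.833
v -4.013 -4.417 2.456
f 2 1 5
f 2 5 3
f 3 5 6
f 3 6 4
f 5 1 7
f 5 7 6
f 6 7 8
f 6 8 4
f 7 1 9
f 7 9 8
f 8 9 10
f 8 10 4
f 9 1 11
f 9 11 10
f 10 11 12
f 10 12 4
f 11 1 13
f 11 13 12
f 12 13 14
f 12 14 4
f 13 1 15
f 13 15 14
f 14 15 16
f 14 16 4
f 15 1 17
f 15 17 16
f 16 17 18
f 16 18 4
f 17 1 2
f 17 2 18
f 18 2 3
f 18 3 4
f 20 22 19
f 23 20 19
f 19 22 21
f 21 23 19
f 20 26 22
f 24 20 23
f 24 26 20
f 22 26 21
f 25 23 21
f 21 26 25
f 25 24 23
f 26 24 25
f 27 38 32
f 27 32 28
f 27 28 34
f 27 34 37
f 27 37 38
f 28 32 36
f 32 38 31
f 38 37 29
f 37 34 33
f 34 28 35
f 30 36 31
f 30 31 29
f 30 29 33
f 30 33 35
f 30 35 36
f 31 36 32
f 29 31 38
f 33 29 37
f 35 33 34
f 36 35 28
f 40 39 43
f 40 43 41
f 41 43 44
f 41 44 42
f 43 39 45
f 43 45 44
f 44 45 46
f 44 46 42
f 45 39 47
f 45 47 46
f 46 47 48
f 46 48 42
f 47 39 49
f 47 49 48
f 48 49 50
f 48 50 42
f 49 39 51
f 49 51 50
f 50 51 52
f 50 52 42
f 51 39 53
f 51 53 52
f 52 53 54
f 52 54 42
f 53 39 55
f 53 55 54
f 54 55 56
f 54 56 42
f 55 39 57
f 55 57 56
f 56 57 58
f 56 58 42
f 57 39 59
f 57 59 58
f 58 59 60
f 58 60 42
f 59 39 40
f 59 40 60
f 60 40 41
f 60 41 42



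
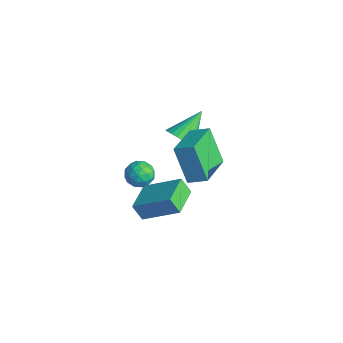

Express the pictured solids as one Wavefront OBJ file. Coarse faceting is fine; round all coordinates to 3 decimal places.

v 0.641 1.952 0.624
v 1.807 0.293 1.207
v 1.336 2.593 1.058
v 2.501 0.934 1.642
v 1.659 2.046 -1.142
v 2.824 0.387 -0.558
v 2.353 2.687 -0.707
v 3.519 1.028 -0.124
v 1.288 -1.024 0.193
v 1.853 -0.904 0.666
v 1.707 -2.136 -0.026
v 2.272 -2.016 0.447
v 1.575 -2.079 0.706
v 1.316 -1.392 0.842
v 2.244 -1.648 -0.202
v 1.985 -0.961 -0.066
v 2.444 -1.29 0.422
v 2.03 -1.557 0.983
v 1.53 -1.483 -0.343
v 1.116 -1.75 0.218
v 1.534 -0.867 0.449
v 2.026 -2.173 0.191
v 1.616 -2.21 0.344
v 1.948 -2.14 0.622
v 1.218 -1.153 0.552
v 1.551 -1.083 0.83
v 1.387 -1.773 0.854
v 2.009 -1.957 -0.19
v 2.342 -1.887 0.088
v 1.612 -0.9 0.018
v 1.944 -0.83 0.296
v 2.173 -1.267 -0.214
v 2.214 -1.023 0.583
v 2.459 -1.677 0.454
v 2.443 -1.46 0.073
v 2.291 -1.056 0.153
v 1.97 -1.18 0.913
v 2.216 -1.833 0.784
v 1.807 -1.87 0.937
v 1.655 -1.466 1.017
v 2.318 -1.407 0.77
v 1.344 -1.207 -0.144
v 1.59 -1.86 -0.273
v 1.905 -1.574 -0.377
v 1.753 -1.17 -0.297
v 1.101 -1.363 0.186
v 1.346 -2.017 0.057
v 1.269 -1.984 0.487
v 1.117 -1.58 0.567
v 1.242 -1.633 -0.13
v -1.669 2.935 -2.702
v -0.809 3.091 -2.598
v -2.071 4.445 -1.638
v -0.877 3.273 -2.882
v -1.065 3.403 -3.138
v -1.345 3.462 -3.327
v -1.674 3.441 -3.422
v -2.003 3.343 -3.407
v -2.281 3.183 -3.284
v -2.466 2.985 -3.073
v -2.529 2.78 -2.806
v -2.462 2.598 -2.522
v -2.274 2.467 -2.266
v -1.994 2.408 -2.077
v -1.664 2.429 -1.982
v -1.336 2.527 -1.997
v -1.058 2.687 -2.12
v -0.873 2.885 -2.331
v 2.526 -1.755 0.238
v 3.827 -0.606 1.329
v 2.941 -1.497 -0.529
v 4.242 -0.348 0.561
v 3.518 -2.992 0.359
v 4.819 -1.843 1.449
v 3.933 -2.734 -0.409
v 5.234 -1.585 0.682
f 2 4 1
f 5 2 1
f 1 4 3
f 3 5 1
f 2 8 4
f 6 2 5
f 6 8 2
f 4 8 3
f 7 5 3
f 3 8 7
f 7 6 5
f 8 6 7
f 9 46 25
f 46 20 49
f 25 49 14
f 46 49 25
f 9 25 21
f 25 14 26
f 21 26 10
f 25 26 21
f 9 21 30
f 21 10 31
f 30 31 16
f 21 31 30
f 9 30 42
f 30 16 45
f 42 45 19
f 30 45 42
f 9 42 46
f 42 19 50
f 46 50 20
f 42 50 46
f 10 26 37
f 26 14 40
f 37 40 18
f 26 40 37
f 14 49 27
f 49 20 48
f 27 48 13
f 49 48 27
f 20 50 47
f 50 19 43
f 47 43 11
f 50 43 47
f 19 45 44
f 45 16 32
f 44 32 15
f 45 32 44
f 16 31 36
f 31 10 33
f 36 33 17
f 31 33 36
f 12 38 24
f 38 18 39
f 24 39 13
f 38 39 24
f 12 24 22
f 24 13 23
f 22 23 11
f 24 23 22
f 12 22 29
f 22 11 28
f 29 28 15
f 22 28 29
f 12 29 34
f 29 15 35
f 34 35 17
f 29 35 34
f 12 34 38
f 34 17 41
f 38 41 18
f 34 41 38
f 13 39 27
f 39 18 40
f 27 40 14
f 39 40 27
f 11 23 47
f 23 13 48
f 47 48 20
f 23 48 47
f 15 28 44
f 28 11 43
f 44 43 19
f 28 43 44
f 17 35 36
f 35 15 32
f 36 32 16
f 35 32 36
f 18 41 37
f 41 17 33
f 37 33 10
f 41 33 37
f 52 51 54
f 52 54 53
f 54 51 55
f 54 55 53
f 55 51 56
f 55 56 53
f 56 51 57
f 56 57 53
f 57 51 58
f 57 58 53
f 58 51 59
f 58 59 53
f 59 51 60
f 59 60 53
f 60 51 61
f 60 61 53
f 61 51 62
f 61 62 53
f 62 51 63
f 62 63 53
f 63 51 64
f 63 64 53
f 64 51 65
f 64 65 53
f 65 51 66
f 65 66 53
f 66 51 67
f 66 67 53
f 67 51 68
f 67 68 53
f 68 51 52
f 68 52 53
f 70 72 69
f 73 70 69
f 69 72 71
f 71 73 69
f 70 76 72
f 74 70 73
f 74 76 70
f 72 76 71
f 75 73 71
f 71 76 75
f 75 74 73
f 76 74 75



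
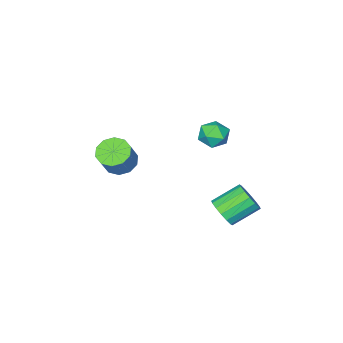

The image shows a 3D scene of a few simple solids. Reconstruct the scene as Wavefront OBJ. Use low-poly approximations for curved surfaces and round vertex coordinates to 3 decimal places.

v 1.283 -4.002 -1.463
v 2.117 -3.945 -1.974
v 2.912 -3.521 -0.627
v 2.077 -3.578 -0.117
v 1.851 -3.401 -1.988
v 2.646 -2.977 -0.642
v 1.368 -3.087 -1.802
v 2.163 -2.662 -0.456
v 0.853 -3.122 -1.487
v 1.647 -2.698 -0.14
v 0.501 -3.493 -1.162
v 1.296 -3.069 0.184
v 0.448 -4.059 -0.953
v 1.243 -3.635 0.394
v 0.714 -4.603 -0.938
v 1.509 -4.179 0.408
v 1.197 -4.918 -1.124
v 1.992 -4.493 0.222
v 1.713 -4.882 -1.44
v 2.507 -4.458 -0.093
v 2.064 -4.511 -1.764
v 2.859 -4.087 -0.418
v -0.304 2.308 -2.664
v 0.064 1.98 -1.887
v -1.368 2.523 -0.979
v -1.736 2.852 -1.756
v 0.217 2.43 -1.915
v -1.215 2.973 -1.008
v 0.23 2.847 -2.144
v -1.201 3.391 -1.236
v 0.1 3.12 -2.512
v -1.331 3.664 -1.604
v -0.138 3.176 -2.921
v -1.569 3.719 -2.013
v -0.421 2.999 -3.261
v -1.852 3.542 -2.353
v -0.672 2.637 -3.441
v -2.104 3.18 -2.533
v -0.825 2.187 -3.412
v -2.257 2.73 -2.505
v -0.839 1.769 -3.184
v -2.27 2.313 -2.276
v -0.709 1.496 -2.816
v -2.14 2.04 -1.908
v -0.471 1.441 -2.407
v -1.902 1.984 -1.499
v -0.188 1.618 -2.067
v -1.619 2.161 -1.159
v -1.459 1.079 1.854
v -1.006 0.68 1.153
v -2.074 -0.24 2.207
v -1.621 -0.639 1.506
v -1.154 -0.334 2.244
v -0.774 0.481 2.026
v -2.306 -0.041 1.334
v -1.926 0.774 1.116
v -1.529 -0.012 0.831
v -0.818 -0.193 1.394
v -2.262 0.633 1.966
v -1.551 0.452 2.529
f 2 1 5
f 2 5 3
f 3 5 6
f 3 6 4
f 5 1 7
f 5 7 6
f 6 7 8
f 6 8 4
f 7 1 9
f 7 9 8
f 8 9 10
f 8 10 4
f 9 1 11
f 9 11 10
f 10 11 12
f 10 12 4
f 11 1 13
f 11 13 12
f 12 13 14
f 12 14 4
f 13 1 15
f 13 15 14
f 14 15 16
f 14 16 4
f 15 1 17
f 15 17 16
f 16 17 18
f 16 18 4
f 17 1 19
f 17 19 18
f 18 19 20
f 18 20 4
f 19 1 21
f 19 21 20
f 20 21 22
f 20 22 4
f 21 1 2
f 21 2 22
f 22 2 3
f 22 3 4
f 24 23 27
f 24 27 25
f 25 27 28
f 25 28 26
f 27 23 29
f 27 29 28
f 28 29 30
f 28 30 26
f 29 23 31
f 29 31 30
f 30 31 32
f 30 32 26
f 31 23 33
f 31 33 32
f 32 33 34
f 32 34 26
f 33 23 35
f 33 35 34
f 34 35 36
f 34 36 26
f 35 23 37
f 35 37 36
f 36 37 38
f 36 38 26
f 37 23 39
f 37 39 38
f 38 39 40
f 38 40 26
f 39 23 41
f 39 41 40
f 40 41 42
f 40 42 26
f 41 23 43
f 41 43 42
f 42 43 44
f 42 44 26
f 43 23 45
f 43 45 44
f 44 45 46
f 44 46 26
f 45 23 47
f 45 47 46
f 46 47 48
f 46 48 26
f 47 23 24
f 47 24 48
f 48 24 25
f 48 25 26
f 49 60 54
f 49 54 50
f 49 50 56
f 49 56 59
f 49 59 60
f 50 54 58
f 54 60 53
f 60 59 51
f 59 56 55
f 56 50 57
f 52 58 53
f 52 53 51
f 52 51 55
f 52 55 57
f 52 57 58
f 53 58 54
f 51 53 60
f 55 51 59
f 57 55 56
f 58 57 50



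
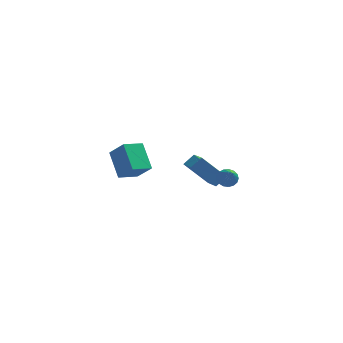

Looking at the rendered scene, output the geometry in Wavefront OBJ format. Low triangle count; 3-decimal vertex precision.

v -2.968 -4.44 2.624
v -3.538 -3.104 3.785
v -1.954 -3.671 2.237
v -2.525 -2.335 3.398
v -2.135 -5.005 3.682
v -2.706 -3.669 4.843
v -1.122 -4.236 3.295
v -1.692 -2.9 4.456
v 0.361 4.197 -1.799
v 0.864 2.558 -1.005
v 0.982 4.656 -1.247
v 1.486 3.017 -0.452
v 1.854 3.943 -3.268
v 2.358 2.304 -2.473
v 2.476 4.402 -2.715
v 2.979 2.763 -1.921
v 3.036 -1.153 0.555
v 3.6 -0.903 0.726
v 3.284 -2.707 2.005
v 3.399 -0.763 0.911
v 3.115 -0.713 1.013
v 2.812 -0.763 1.011
v 2.562 -0.903 0.904
v 2.419 -1.1 0.718
v 2.418 -1.309 0.494
v 2.559 -1.482 0.284
v 2.809 -1.58 0.136
v 3.111 -1.58 0.084
v 3.395 -1.482 0.14
v 3.598 -1.309 0.292
v 3.672 -1.1 0.503
f 2 4 1
f 5 2 1
f 1 4 3
f 3 5 1
f 2 8 4
f 6 2 5
f 6 8 2
f 4 8 3
f 7 5 3
f 3 8 7
f 7 6 5
f 8 6 7
f 10 12 9
f 13 10 9
f 9 12 11
f 11 13 9
f 10 16 12
f 14 10 13
f 14 16 10
f 12 16 11
f 15 13 11
f 11 16 15
f 15 14 13
f 16 14 15
f 18 17 20
f 18 20 19
f 20 17 21
f 20 21 19
f 21 17 22
f 21 22 19
f 22 17 23
f 22 23 19
f 23 17 24
f 23 24 19
f 24 17 25
f 24 25 19
f 25 17 26
f 25 26 19
f 26 17 27
f 26 27 19
f 27 17 28
f 27 28 19
f 28 17 29
f 28 29 19
f 29 17 30
f 29 30 19
f 30 17 31
f 30 31 19
f 31 17 18
f 31 18 19



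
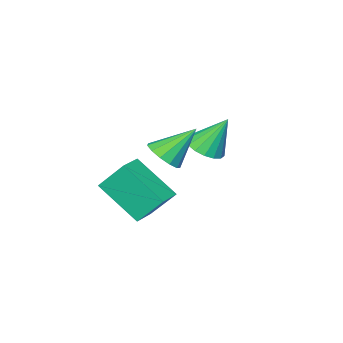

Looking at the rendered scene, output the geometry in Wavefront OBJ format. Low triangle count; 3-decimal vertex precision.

v 1.992 4.567 -3.723
v 2.357 3.213 -2.61
v 2.803 4.885 -3.602
v 3.168 3.531 -2.49
v 2.412 3.869 -4.71
v 2.777 2.515 -3.598
v 3.223 4.187 -4.59
v 3.588 2.833 -3.477
v 1.098 2.979 -3.029
v 1.491 2.675 -2.55
v 0.182 3.461 -1.971
v 1.63 3.035 -2.594
v 1.601 3.378 -2.775
v 1.411 3.594 -3.038
v 1.123 3.614 -3.297
v 0.826 3.433 -3.471
v 0.616 3.108 -3.505
v 0.559 2.742 -3.388
v 0.673 2.451 -3.156
v 0.922 2.328 -2.885
v 1.227 2.411 -2.658
v -0.855 2.733 -3.404
v -0.353 3.249 -3.427
v -1.345 3.267 -2.136
v -0.622 3.388 -3.59
v -0.945 3.378 -3.71
v -1.247 3.22 -3.761
v -1.459 2.95 -3.729
v -1.533 2.631 -3.623
v -1.451 2.335 -3.467
v -1.233 2.13 -3.296
v -0.928 2.063 -3.15
v -0.606 2.15 -3.062
v -0.341 2.37 -3.052
v -0.194 2.674 -3.123
v -0.198 2.991 -3.258
f 2 4 1
f 5 2 1
f 1 4 3
f 3 5 1
f 2 8 4
f 6 2 5
f 6 8 2
f 4 8 3
f 7 5 3
f 3 8 7
f 7 6 5
f 8 6 7
f 10 9 12
f 10 12 11
f 12 9 13
f 12 13 11
f 13 9 14
f 13 14 11
f 14 9 15
f 14 15 11
f 15 9 16
f 15 16 11
f 16 9 17
f 16 17 11
f 17 9 18
f 17 18 11
f 18 9 19
f 18 19 11
f 19 9 20
f 19 20 11
f 20 9 21
f 20 21 11
f 21 9 10
f 21 10 11
f 23 22 25
f 23 25 24
f 25 22 26
f 25 26 24
f 26 22 27
f 26 27 24
f 27 22 28
f 27 28 24
f 28 22 29
f 28 29 24
f 29 22 30
f 29 30 24
f 30 22 31
f 30 31 24
f 31 22 32
f 31 32 24
f 32 22 33
f 32 33 24
f 33 22 34
f 33 34 24
f 34 22 35
f 34 35 24
f 35 22 36
f 35 36 24
f 36 22 23
f 36 23 24



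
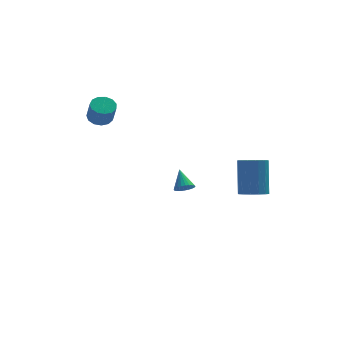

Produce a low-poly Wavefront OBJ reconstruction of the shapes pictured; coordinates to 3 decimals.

v 0.53 2.22 -3.904
v 0.739 1.865 -3.495
v 0.39 3.16 -3.016
v 0.929 1.964 -3.569
v 1.058 2.101 -3.694
v 1.107 2.257 -3.851
v 1.068 2.407 -4.016
v 0.947 2.528 -4.164
v 0.763 2.603 -4.272
v 0.544 2.619 -4.324
v 0.322 2.575 -4.312
v 0.132 2.477 -4.238
v 0.003 2.339 -4.113
v -0.046 2.184 -3.957
v -0.007 2.034 -3.792
v 0.113 1.912 -3.644
v 0.297 1.837 -3.535
v 0.517 1.821 -3.483
v 2.959 -4.301 -0.733
v 3.454 -4.835 -0.482
v 3.576 -3.873 1.324
v 3.081 -3.339 1.073
v 3.682 -4.553 -0.648
v 3.803 -3.591 1.158
v 3.716 -4.203 -0.836
v 3.837 -3.241 0.97
v 3.547 -3.88 -0.997
v 3.669 -2.918 0.809
v 3.221 -3.669 -1.087
v 3.342 -2.707 0.719
v 2.825 -3.628 -1.082
v 2.946 -2.666 0.724
v 2.464 -3.767 -0.984
v 2.586 -2.805 0.822
v 2.237 -4.049 -0.818
v 2.358 -3.087 0.988
v 2.203 -4.399 -0.63
v 2.324 -3.437 1.176
v 2.371 -4.722 -0.469
v 2.493 -3.76 1.337
v 2.698 -4.933 -0.379
v 2.819 -3.971 1.427
v 3.094 -4.974 -0.384
v 3.215 -4.012 1.422
v -3.875 1.848 1.95
v -3.497 1.352 1.654
v -3.366 0.796 2.755
v -3.745 1.292 3.05
v -3.248 1.629 1.765
v -3.117 1.074 2.865
v -3.198 1.976 1.934
v -3.067 1.42 3.034
v -3.363 2.282 2.108
v -3.232 1.726 3.208
v -3.691 2.45 2.231
v -3.56 1.894 3.332
v -4.077 2.427 2.266
v -3.946 1.871 3.367
v -4.4 2.22 2.2
v -4.269 1.665 3.301
v -4.556 1.895 2.054
v -4.425 1.34 3.155
v -4.496 1.555 1.876
v -4.365 1 2.976
v -4.239 1.308 1.72
v -4.108 0.752 2.821
v -3.867 1.232 1.638
v -3.736 0.677 2.739
f 2 1 4
f 2 4 3
f 4 1 5
f 4 5 3
f 5 1 6
f 5 6 3
f 6 1 7
f 6 7 3
f 7 1 8
f 7 8 3
f 8 1 9
f 8 9 3
f 9 1 10
f 9 10 3
f 10 1 11
f 10 11 3
f 11 1 12
f 11 12 3
f 12 1 13
f 12 13 3
f 13 1 14
f 13 14 3
f 14 1 15
f 14 15 3
f 15 1 16
f 15 16 3
f 16 1 17
f 16 17 3
f 17 1 18
f 17 18 3
f 18 1 2
f 18 2 3
f 20 19 23
f 20 23 21
f 21 23 24
f 21 24 22
f 23 19 25
f 23 25 24
f 24 25 26
f 24 26 22
f 25 19 27
f 25 27 26
f 26 27 28
f 26 28 22
f 27 19 29
f 27 29 28
f 28 29 30
f 28 30 22
f 29 19 31
f 29 31 30
f 30 31 32
f 30 32 22
f 31 19 33
f 31 33 32
f 32 33 34
f 32 34 22
f 33 19 35
f 33 35 34
f 34 35 36
f 34 36 22
f 35 19 37
f 35 37 36
f 36 37 38
f 36 38 22
f 37 19 39
f 37 39 38
f 38 39 40
f 38 40 22
f 39 19 41
f 39 41 40
f 40 41 42
f 40 42 22
f 41 19 43
f 41 43 42
f 42 43 44
f 42 44 22
f 43 19 20
f 43 20 44
f 44 20 21
f 44 21 22
f 46 45 49
f 46 49 47
f 47 49 50
f 47 50 48
f 49 45 51
f 49 51 50
f 50 51 52
f 50 52 48
f 51 45 53
f 51 53 52
f 52 53 54
f 52 54 48
f 53 45 55
f 53 55 54
f 54 55 56
f 54 56 48
f 55 45 57
f 55 57 56
f 56 57 58
f 56 58 48
f 57 45 59
f 57 59 58
f 58 59 60
f 58 60 48
f 59 45 61
f 59 61 60
f 60 61 62
f 60 62 48
f 61 45 63
f 61 63 62
f 62 63 64
f 62 64 48
f 63 45 65
f 63 65 64
f 64 65 66
f 64 66 48
f 65 45 67
f 65 67 66
f 66 67 68
f 66 68 48
f 67 45 46
f 67 46 68
f 68 46 47
f 68 47 48



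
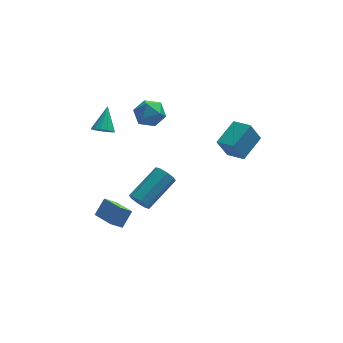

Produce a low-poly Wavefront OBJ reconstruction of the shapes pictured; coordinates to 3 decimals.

v 4.052 -0.56 1.395
v 3.484 -0.628 2.552
v 3.354 0.279 1.102
v 2.786 0.211 2.258
v 5.114 0.529 1.982
v 4.546 0.461 3.138
v 4.416 1.368 1.688
v 3.848 1.3 2.845
v -0.256 4.422 2.473
v 0.364 4.394 1.786
v -0.544 2.966 2.274
v 0.076 2.938 1.587
v 0.358 3.057 2.46
v 0.536 3.956 2.583
v -0.716 3.404 1.477
v -0.538 4.303 1.6
v 0.079 3.764 1.171
v 0.743 3.55 1.779
v -0.923 3.81 2.281
v -0.259 3.596 2.889
v -1.453 -1.976 0.017
v -1.006 -2.317 -0.268
v 0.501 -1.144 0.698
v 0.053 -0.804 0.983
v -1.139 -1.932 -0.527
v 0.368 -0.759 0.439
v -1.456 -1.574 -0.468
v 0.051 -0.401 0.499
v -1.771 -1.451 -0.125
v -0.265 -0.278 0.842
v -1.901 -1.636 0.302
v -0.394 -0.463 1.268
v -1.768 -2.021 0.561
v -0.261 -0.848 1.527
v -1.451 -2.379 0.501
v 0.056 -1.206 1.468
v -1.135 -2.502 0.158
v 0.371 -1.329 1.125
v -2.137 -0.581 -3.284
v -2.762 -0.744 -2.73
v -2.784 0.703 -3.635
v -3.409 0.54 -3.082
v -1.571 -0.08 -2.498
v -2.196 -0.243 -1.945
v -2.218 1.204 -2.85
v -2.843 1.041 -2.296
v -2.718 2.073 2.334
v -2.258 1.702 2.522
v -2.322 3.087 3.366
v -2.124 1.905 2.271
v -2.179 2.161 2.04
v -2.406 2.389 1.903
v -2.731 2.517 1.902
v -3.052 2.503 2.039
v -3.267 2.353 2.269
v -3.308 2.114 2.521
v -3.162 1.861 2.713
v -2.874 1.676 2.785
v -2.537 1.617 2.714
f 2 4 1
f 5 2 1
f 1 4 3
f 3 5 1
f 2 8 4
f 6 2 5
f 6 8 2
f 4 8 3
f 7 5 3
f 3 8 7
f 7 6 5
f 8 6 7
f 9 20 14
f 9 14 10
f 9 10 16
f 9 16 19
f 9 19 20
f 10 14 18
f 14 20 13
f 20 19 11
f 19 16 15
f 16 10 17
f 12 18 13
f 12 13 11
f 12 11 15
f 12 15 17
f 12 17 18
f 13 18 14
f 11 13 20
f 15 11 19
f 17 15 16
f 18 17 10
f 22 21 25
f 22 25 23
f 23 25 26
f 23 26 24
f 25 21 27
f 25 27 26
f 26 27 28
f 26 28 24
f 27 21 29
f 27 29 28
f 28 29 30
f 28 30 24
f 29 21 31
f 29 31 30
f 30 31 32
f 30 32 24
f 31 21 33
f 31 33 32
f 32 33 34
f 32 34 24
f 33 21 35
f 33 35 34
f 34 35 36
f 34 36 24
f 35 21 37
f 35 37 36
f 36 37 38
f 36 38 24
f 37 21 22
f 37 22 38
f 38 22 23
f 38 23 24
f 40 42 39
f 43 40 39
f 39 42 41
f 41 43 39
f 40 46 42
f 44 40 43
f 44 46 40
f 42 46 41
f 45 43 41
f 41 46 45
f 45 44 43
f 46 44 45
f 48 47 50
f 48 50 49
f 50 47 51
f 50 51 49
f 51 47 52
f 51 52 49
f 52 47 53
f 52 53 49
f 53 47 54
f 53 54 49
f 54 47 55
f 54 55 49
f 55 47 56
f 55 56 49
f 56 47 57
f 56 57 49
f 57 47 58
f 57 58 49
f 58 47 59
f 58 59 49
f 59 47 48
f 59 48 49



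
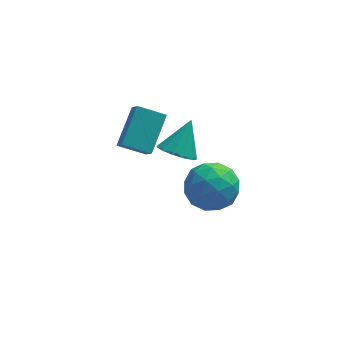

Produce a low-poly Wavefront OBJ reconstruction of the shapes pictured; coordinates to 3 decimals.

v -2.548 1.423 2.284
v -1.854 2.889 3.42
v -2.759 2.195 1.417
v -2.065 3.661 2.553
v -1.335 1.219 1.807
v -0.641 2.685 2.943
v -1.546 1.991 0.94
v -0.852 3.457 2.076
v 0.916 -0.917 2.793
v 1.743 -1.482 3.451
v 0.077 -2.618 2.389
v 0.904 -3.183 3.047
v 0.088 -2.484 3.58
v 0.607 -1.433 3.829
v 1.213 -2.667 2.011
v 1.732 -1.616 2.26
v 1.927 -2.563 2.968
v 1.231 -2.45 3.938
v 0.589 -1.65 1.902
v -0.107 -1.537 2.872
v 1.403 -1.05 3.157
v 0.417 -3.05 2.683
v -0.063 -2.639 2.995
v 0.423 -2.971 3.383
v 0.735 -1.021 3.38
v 1.221 -1.353 3.767
v 0.249 -1.943 3.842
v 0.599 -2.747 2.073
v 1.085 -3.079 2.46
v 1.397 -1.129 2.457
v 1.883 -1.461 2.845
v 1.571 -2.157 1.998
v 1.997 -2.018 3.261
v 1.504 -3.018 3.023
v 1.686 -2.714 2.414
v 1.991 -2.096 2.561
v 1.589 -1.951 3.831
v 1.095 -2.951 3.593
v 0.616 -2.541 3.906
v 0.921 -1.923 4.053
v 1.697 -2.587 3.547
v 0.725 -1.149 2.247
v 0.231 -2.149 2.009
v 0.899 -2.177 1.787
v 1.204 -1.559 1.934
v 0.316 -1.082 2.817
v -0.177 -2.082 2.579
v -0.171 -2.004 3.279
v 0.134 -1.386 3.426
v 0.123 -1.513 2.293
v -0.228 2.675 0.264
v 0.613 2.368 0.051
v 0.448 3.605 1.596
v 0.544 2.805 -0.219
v 0.231 3.201 -0.336
v -0.229 3.43 -0.263
v -0.688 3.419 -0.022
v -1.001 3.172 0.309
v -1.069 2.767 0.626
v -0.87 2.333 0.828
v -0.467 2.008 0.85
v 0.012 1.894 0.687
v 0.414 2.029 0.389
f 2 4 1
f 5 2 1
f 1 4 3
f 3 5 1
f 2 8 4
f 6 2 5
f 6 8 2
f 4 8 3
f 7 5 3
f 3 8 7
f 7 6 5
f 8 6 7
f 9 46 25
f 46 20 49
f 25 49 14
f 46 49 25
f 9 25 21
f 25 14 26
f 21 26 10
f 25 26 21
f 9 21 30
f 21 10 31
f 30 31 16
f 21 31 30
f 9 30 42
f 30 16 45
f 42 45 19
f 30 45 42
f 9 42 46
f 42 19 50
f 46 50 20
f 42 50 46
f 10 26 37
f 26 14 40
f 37 40 18
f 26 40 37
f 14 49 27
f 49 20 48
f 27 48 13
f 49 48 27
f 20 50 47
f 50 19 43
f 47 43 11
f 50 43 47
f 19 45 44
f 45 16 32
f 44 32 15
f 45 32 44
f 16 31 36
f 31 10 33
f 36 33 17
f 31 33 36
f 12 38 24
f 38 18 39
f 24 39 13
f 38 39 24
f 12 24 22
f 24 13 23
f 22 23 11
f 24 23 22
f 12 22 29
f 22 11 28
f 29 28 15
f 22 28 29
f 12 29 34
f 29 15 35
f 34 35 17
f 29 35 34
f 12 34 38
f 34 17 41
f 38 41 18
f 34 41 38
f 13 39 27
f 39 18 40
f 27 40 14
f 39 40 27
f 11 23 47
f 23 13 48
f 47 48 20
f 23 48 47
f 15 28 44
f 28 11 43
f 44 43 19
f 28 43 44
f 17 35 36
f 35 15 32
f 36 32 16
f 35 32 36
f 18 41 37
f 41 17 33
f 37 33 10
f 41 33 37
f 52 51 54
f 52 54 53
f 54 51 55
f 54 55 53
f 55 51 56
f 55 56 53
f 56 51 57
f 56 57 53
f 57 51 58
f 57 58 53
f 58 51 59
f 58 59 53
f 59 51 60
f 59 60 53
f 60 51 61
f 60 61 53
f 61 51 62
f 61 62 53
f 62 51 63
f 62 63 53
f 63 51 52
f 63 52 53



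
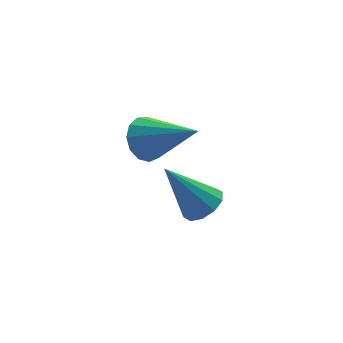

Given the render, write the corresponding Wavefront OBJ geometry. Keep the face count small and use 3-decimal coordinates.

v 0.584 -3.85 -0.402
v 1.101 -3.863 -0.078
v -0.244 -3.37 0.942
v 1.064 -3.518 -0.225
v 0.844 -3.299 -0.439
v 0.524 -3.291 -0.639
v 0.228 -3.497 -0.748
v 0.067 -3.837 -0.725
v 0.105 -4.183 -0.579
v 0.325 -4.401 -0.365
v 0.645 -4.409 -0.165
v 0.941 -4.203 -0.055
v -0.729 -3.405 2.318
v -0.517 -3.706 1.782
v 0.129 -4.555 3.302
v -0.267 -3.45 1.863
v -0.164 -3.18 2.088
v -0.241 -2.982 2.386
v -0.472 -2.918 2.663
v -0.785 -3.009 2.83
v -1.081 -3.225 2.834
v -1.264 -3.499 2.674
v -1.278 -3.743 2.401
v -1.117 -3.88 2.102
v -0.834 -3.866 1.871
f 2 1 4
f 2 4 3
f 4 1 5
f 4 5 3
f 5 1 6
f 5 6 3
f 6 1 7
f 6 7 3
f 7 1 8
f 7 8 3
f 8 1 9
f 8 9 3
f 9 1 10
f 9 10 3
f 10 1 11
f 10 11 3
f 11 1 12
f 11 12 3
f 12 1 2
f 12 2 3
f 14 13 16
f 14 16 15
f 16 13 17
f 16 17 15
f 17 13 18
f 17 18 15
f 18 13 19
f 18 19 15
f 19 13 20
f 19 20 15
f 20 13 21
f 20 21 15
f 21 13 22
f 21 22 15
f 22 13 23
f 22 23 15
f 23 13 24
f 23 24 15
f 24 13 25
f 24 25 15
f 25 13 14
f 25 14 15



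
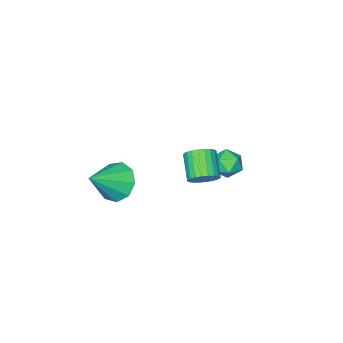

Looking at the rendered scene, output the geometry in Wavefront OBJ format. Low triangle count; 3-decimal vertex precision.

v -0.449 0.92 -0.037
v -0.078 1.185 0.545
v -0.721 0.206 1.4
v -1.091 -0.06 0.817
v -0.317 1.348 0.552
v -0.959 0.368 1.407
v -0.576 1.445 0.468
v -1.218 0.465 1.323
v -0.815 1.462 0.308
v -1.458 0.482 1.163
v -0.999 1.396 0.095
v -1.642 0.417 0.95
v -1.099 1.258 -0.138
v -1.741 0.279 0.717
v -1.1 1.069 -0.356
v -1.742 0.09 0.499
v -1.002 0.857 -0.525
v -1.644 -0.123 0.33
v -0.819 0.654 -0.62
v -1.462 -0.325 0.235
v -0.581 0.492 -0.627
v -1.223 -0.488 0.228
v -0.322 0.395 -0.543
v -0.964 -0.585 0.312
v -0.082 0.378 -0.383
v -0.725 -0.602 0.472
v 0.102 0.443 -0.17
v -0.541 -0.536 0.685
v 0.201 0.581 0.063
v -0.441 -0.398 0.918
v 0.202 0.77 0.281
v -0.44 -0.209 1.136
v 0.104 0.983 0.45
v -0.538 0.003 1.305
v 1.523 -2.704 -1.442
v 2.058 -2.06 -2.14
v 3.077 -2.756 -0.298
v 1.699 -1.646 -1.634
v 1.258 -1.727 -1.038
v 0.941 -2.265 -0.631
v 0.896 -3.009 -0.603
v 1.145 -3.61 -0.968
v 1.57 -3.788 -1.554
v 1.973 -3.458 -2.088
v 2.166 -2.776 -2.319
v -4.437 -0.869 -1.81
v -3.809 -0.444 -1.421
v -3.511 -1.516 -2.599
v -2.883 -1.091 -2.21
v -3.325 -1.682 -1.785
v -3.897 -1.282 -1.297
v -3.423 -0.678 -2.723
v -3.995 -0.278 -2.235
v -3.183 -0.326 -1.986
v -3.122 -0.947 -1.405
v -4.198 -1.013 -2.615
v -4.137 -1.634 -2.034
f 2 1 5
f 2 5 3
f 3 5 6
f 3 6 4
f 5 1 7
f 5 7 6
f 6 7 8
f 6 8 4
f 7 1 9
f 7 9 8
f 8 9 10
f 8 10 4
f 9 1 11
f 9 11 10
f 10 11 12
f 10 12 4
f 11 1 13
f 11 13 12
f 12 13 14
f 12 14 4
f 13 1 15
f 13 15 14
f 14 15 16
f 14 16 4
f 15 1 17
f 15 17 16
f 16 17 18
f 16 18 4
f 17 1 19
f 17 19 18
f 18 19 20
f 18 20 4
f 19 1 21
f 19 21 20
f 20 21 22
f 20 22 4
f 21 1 23
f 21 23 22
f 22 23 24
f 22 24 4
f 23 1 25
f 23 25 24
f 24 25 26
f 24 26 4
f 25 1 27
f 25 27 26
f 26 27 28
f 26 28 4
f 27 1 29
f 27 29 28
f 28 29 30
f 28 30 4
f 29 1 31
f 29 31 30
f 30 31 32
f 30 32 4
f 31 1 33
f 31 33 32
f 32 33 34
f 32 34 4
f 33 1 2
f 33 2 34
f 34 2 3
f 34 3 4
f 36 35 38
f 36 38 37
f 38 35 39
f 38 39 37
f 39 35 40
f 39 40 37
f 40 35 41
f 40 41 37
f 41 35 42
f 41 42 37
f 42 35 43
f 42 43 37
f 43 35 44
f 43 44 37
f 44 35 45
f 44 45 37
f 45 35 36
f 45 36 37
f 46 57 51
f 46 51 47
f 46 47 53
f 46 53 56
f 46 56 57
f 47 51 55
f 51 57 50
f 57 56 48
f 56 53 52
f 53 47 54
f 49 55 50
f 49 50 48
f 49 48 52
f 49 52 54
f 49 54 55
f 50 55 51
f 48 50 57
f 52 48 56
f 54 52 53
f 55 54 47



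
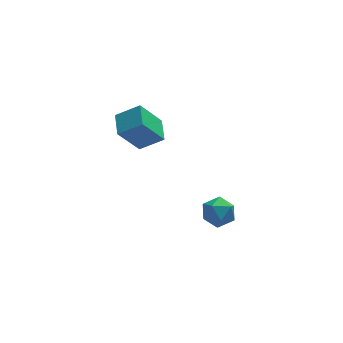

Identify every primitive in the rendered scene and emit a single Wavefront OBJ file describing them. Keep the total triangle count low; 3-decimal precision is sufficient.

v 1.754 -3.22 -2.054
v 2.453 -2.855 -2.474
v 2.367 -4.525 -2.166
v 3.066 -4.16 -2.586
v 2.929 -3.993 -1.719
v 2.55 -3.186 -1.65
v 2.27 -4.194 -2.99
v 1.891 -3.387 -2.921
v 2.772 -3.457 -3.053
v 3.179 -3.333 -2.268
v 1.641 -4.047 -2.372
v 2.048 -3.923 -1.587
v -1.106 -2.9 2.091
v -2.121 -3.174 3.539
v -1.04 -1.663 2.371
v -2.056 -1.937 3.819
v -0.004 -3.123 2.821
v -1.02 -3.397 4.269
v 0.061 -1.886 3.101
v -0.954 -2.16 4.549
f 1 12 6
f 1 6 2
f 1 2 8
f 1 8 11
f 1 11 12
f 2 6 10
f 6 12 5
f 12 11 3
f 11 8 7
f 8 2 9
f 4 10 5
f 4 5 3
f 4 3 7
f 4 7 9
f 4 9 10
f 5 10 6
f 3 5 12
f 7 3 11
f 9 7 8
f 10 9 2
f 14 16 13
f 17 14 13
f 13 16 15
f 15 17 13
f 14 20 16
f 18 14 17
f 18 20 14
f 16 20 15
f 19 17 15
f 15 20 19
f 19 18 17
f 20 18 19



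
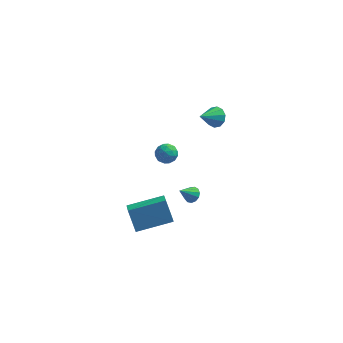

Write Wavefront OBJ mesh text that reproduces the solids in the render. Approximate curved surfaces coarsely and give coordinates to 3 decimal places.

v 1.18 4.094 1.534
v 1.763 3.938 1.944
v 0.36 3.166 2.346
v 1.551 4.289 2.131
v 1.197 4.566 2.09
v 0.836 4.662 1.836
v 0.607 4.541 1.467
v 0.596 4.249 1.123
v 0.809 3.898 0.936
v 1.162 3.621 0.978
v 1.523 3.525 1.231
v 1.752 3.646 1.6
v -2.114 -4.818 -0.832
v -2.63 -4.229 0.435
v -2.352 -3.867 -1.372
v -2.869 -3.277 -0.105
v -0.131 -4.063 -0.375
v -0.648 -3.473 0.892
v -0.37 -3.111 -0.915
v -0.886 -2.522 0.352
v -0.901 1.008 1.421
v -0.564 0.785 0.831
v -1.916 0.935 0.869
v -1.579 0.712 0.279
v -1.609 0.289 0.854
v -0.982 0.334 1.195
v -1.498 1.386 0.505
v -0.871 1.431 0.846
v -0.933 1.019 0.265
v -1.002 0.341 0.481
v -1.478 1.379 1.219
v -1.547 0.701 1.435
v -0.644 0.903 1.174
v -1.836 0.817 0.526
v -1.854 0.568 0.864
v -1.656 0.438 0.517
v -0.889 0.637 1.388
v -0.691 0.507 1.042
v -1.305 0.215 1.055
v -1.789 1.213 0.658
v -1.591 1.083 0.312
v -0.824 1.282 1.183
v -0.626 1.152 0.836
v -1.175 1.505 0.645
v -0.662 0.91 0.495
v -1.259 0.867 0.17
v -1.211 1.263 0.303
v -0.843 1.289 0.503
v -0.703 0.511 0.621
v -1.299 0.468 0.297
v -1.317 0.219 0.635
v -0.948 0.246 0.836
v -0.92 0.649 0.289
v -1.181 1.252 1.403
v -1.777 1.209 1.079
v -1.532 1.474 0.864
v -1.163 1.501 1.065
v -1.221 0.853 1.53
v -1.818 0.81 1.205
v -1.637 0.431 1.197
v -1.269 0.457 1.397
v -1.56 1.071 1.411
v 0.822 -3.615 1.786
v 1.093 -4.064 1.712
v 0.198 -4.125 2.594
v 1.24 -3.911 1.922
v 1.254 -3.664 2.089
v 1.13 -3.401 2.16
v 0.909 -3.206 2.112
v 0.66 -3.141 1.961
v 0.462 -3.227 1.754
v 0.378 -3.436 1.558
v 0.435 -3.702 1.434
v 0.615 -3.94 1.422
v 0.86 -4.075 1.526
f 2 1 4
f 2 4 3
f 4 1 5
f 4 5 3
f 5 1 6
f 5 6 3
f 6 1 7
f 6 7 3
f 7 1 8
f 7 8 3
f 8 1 9
f 8 9 3
f 9 1 10
f 9 10 3
f 10 1 11
f 10 11 3
f 11 1 12
f 11 12 3
f 12 1 2
f 12 2 3
f 14 16 13
f 17 14 13
f 13 16 15
f 15 17 13
f 14 20 16
f 18 14 17
f 18 20 14
f 16 20 15
f 19 17 15
f 15 20 19
f 19 18 17
f 20 18 19
f 21 58 37
f 58 32 61
f 37 61 26
f 58 61 37
f 21 37 33
f 37 26 38
f 33 38 22
f 37 38 33
f 21 33 42
f 33 22 43
f 42 43 28
f 33 43 42
f 21 42 54
f 42 28 57
f 54 57 31
f 42 57 54
f 21 54 58
f 54 31 62
f 58 62 32
f 54 62 58
f 22 38 49
f 38 26 52
f 49 52 30
f 38 52 49
f 26 61 39
f 61 32 60
f 39 60 25
f 61 60 39
f 32 62 59
f 62 31 55
f 59 55 23
f 62 55 59
f 31 57 56
f 57 28 44
f 56 44 27
f 57 44 56
f 28 43 48
f 43 22 45
f 48 45 29
f 43 45 48
f 24 50 36
f 50 30 51
f 36 51 25
f 50 51 36
f 24 36 34
f 36 25 35
f 34 35 23
f 36 35 34
f 24 34 41
f 34 23 40
f 41 40 27
f 34 40 41
f 24 41 46
f 41 27 47
f 46 47 29
f 41 47 46
f 24 46 50
f 46 29 53
f 50 53 30
f 46 53 50
f 25 51 39
f 51 30 52
f 39 52 26
f 51 52 39
f 23 35 59
f 35 25 60
f 59 60 32
f 35 60 59
f 27 40 56
f 40 23 55
f 56 55 31
f 40 55 56
f 29 47 48
f 47 27 44
f 48 44 28
f 47 44 48
f 30 53 49
f 53 29 45
f 49 45 22
f 53 45 49
f 64 63 66
f 64 66 65
f 66 63 67
f 66 67 65
f 67 63 68
f 67 68 65
f 68 63 69
f 68 69 65
f 69 63 70
f 69 70 65
f 70 63 71
f 70 71 65
f 71 63 72
f 71 72 65
f 72 63 73
f 72 73 65
f 73 63 74
f 73 74 65
f 74 63 75
f 74 75 65
f 75 63 64
f 75 64 65

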